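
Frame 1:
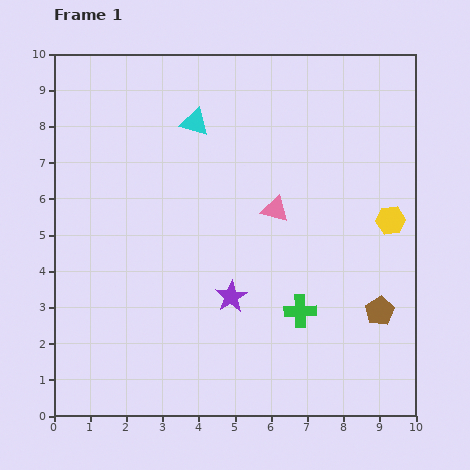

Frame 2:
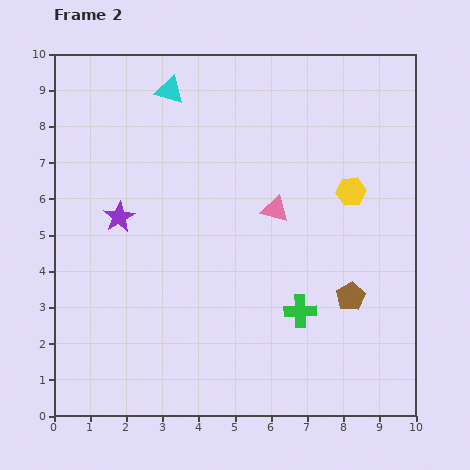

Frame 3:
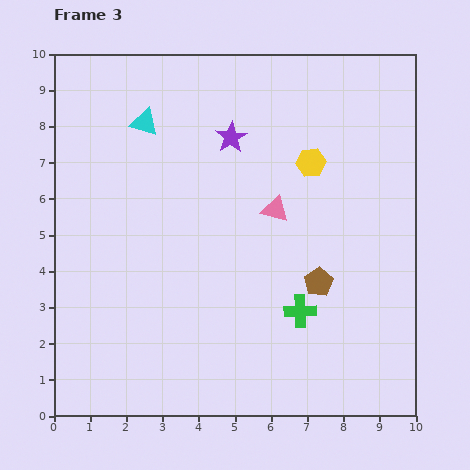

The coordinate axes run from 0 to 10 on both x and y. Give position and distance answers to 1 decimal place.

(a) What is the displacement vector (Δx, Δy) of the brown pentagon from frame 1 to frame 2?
(-0.8, 0.4)

The brown pentagon was at (9.0, 2.9) in frame 1 and (8.2, 3.3) in frame 2.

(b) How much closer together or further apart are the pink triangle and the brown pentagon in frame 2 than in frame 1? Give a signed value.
-0.8

Distance in frame 1: 4.0. Distance in frame 2: 3.2.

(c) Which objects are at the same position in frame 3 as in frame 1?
the pink triangle, the green cross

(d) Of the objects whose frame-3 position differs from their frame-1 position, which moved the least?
the cyan triangle

(moved 1.4)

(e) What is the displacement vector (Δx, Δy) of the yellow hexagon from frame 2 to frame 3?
(-1.1, 0.8)

The yellow hexagon was at (8.2, 6.2) in frame 2 and (7.1, 7.0) in frame 3.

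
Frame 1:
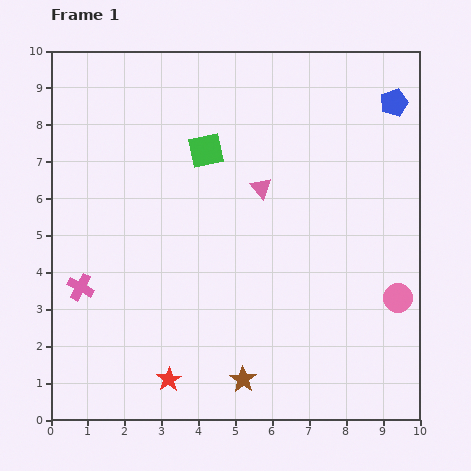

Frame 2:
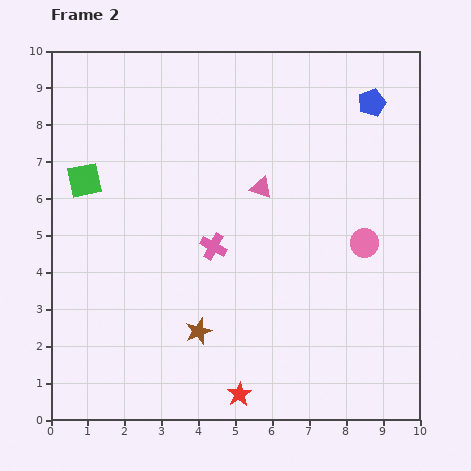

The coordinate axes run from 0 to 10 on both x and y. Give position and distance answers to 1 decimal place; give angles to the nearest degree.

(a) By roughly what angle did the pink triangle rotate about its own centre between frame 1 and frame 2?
31° counter-clockwise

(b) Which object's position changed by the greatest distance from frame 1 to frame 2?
the pink cross

(moved 3.8; next 3.4)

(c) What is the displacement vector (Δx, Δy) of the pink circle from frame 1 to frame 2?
(-0.9, 1.5)

The pink circle was at (9.4, 3.3) in frame 1 and (8.5, 4.8) in frame 2.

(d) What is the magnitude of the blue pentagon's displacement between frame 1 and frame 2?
0.6

The blue pentagon moved from (9.3, 8.6) to (8.7, 8.6), a distance of √(0.6² + 0.0²) ≈ 0.6.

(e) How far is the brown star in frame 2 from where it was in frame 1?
1.8

The brown star moved from (5.2, 1.1) to (4.0, 2.4), a distance of √(1.2² + 1.3²) ≈ 1.8.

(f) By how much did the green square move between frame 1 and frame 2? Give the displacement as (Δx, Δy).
(-3.3, -0.8)

The green square was at (4.2, 7.3) in frame 1 and (0.9, 6.5) in frame 2.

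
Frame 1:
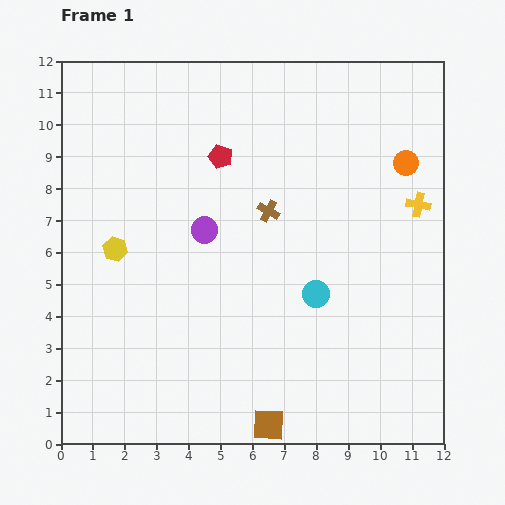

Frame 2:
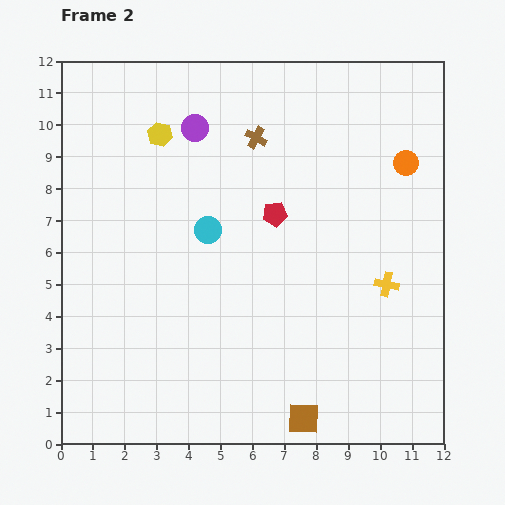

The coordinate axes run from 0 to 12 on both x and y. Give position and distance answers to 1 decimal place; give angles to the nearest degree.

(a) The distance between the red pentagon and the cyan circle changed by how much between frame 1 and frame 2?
-3.0

Distance in frame 1: 5.2. Distance in frame 2: 2.2.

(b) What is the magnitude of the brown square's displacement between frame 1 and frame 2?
1.1

The brown square moved from (6.5, 0.6) to (7.6, 0.8), a distance of √(1.1² + 0.2²) ≈ 1.1.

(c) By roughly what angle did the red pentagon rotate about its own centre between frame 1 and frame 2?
27° counter-clockwise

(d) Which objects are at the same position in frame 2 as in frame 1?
the orange circle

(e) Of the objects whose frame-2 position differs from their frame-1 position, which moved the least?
the brown square

(moved 1.1)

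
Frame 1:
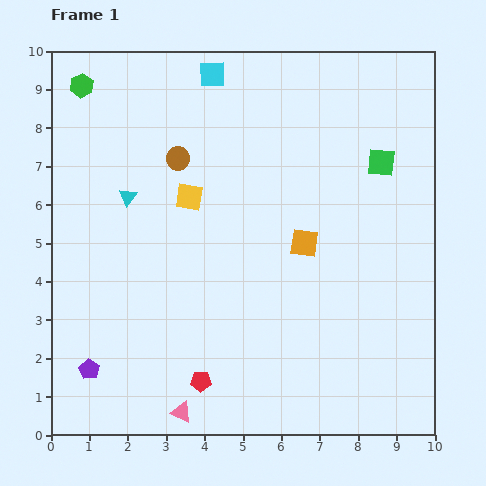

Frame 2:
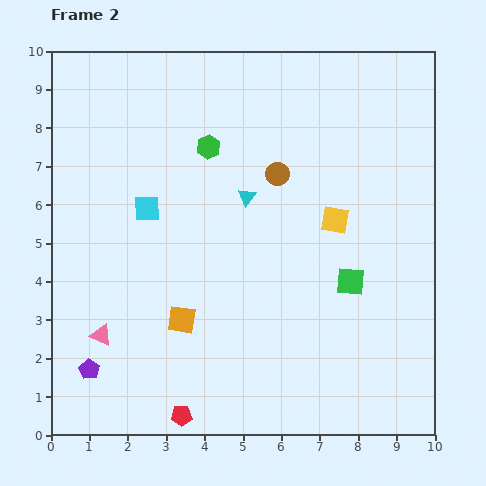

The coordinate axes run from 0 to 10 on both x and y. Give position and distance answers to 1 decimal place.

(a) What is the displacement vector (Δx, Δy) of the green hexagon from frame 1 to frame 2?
(3.3, -1.6)

The green hexagon was at (0.8, 9.1) in frame 1 and (4.1, 7.5) in frame 2.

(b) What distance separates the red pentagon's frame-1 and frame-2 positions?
1.0

The red pentagon moved from (3.9, 1.4) to (3.4, 0.5), a distance of √(0.5² + 0.9²) ≈ 1.0.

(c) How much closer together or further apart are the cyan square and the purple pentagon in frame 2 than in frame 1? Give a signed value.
-3.8

Distance in frame 1: 8.3. Distance in frame 2: 4.5.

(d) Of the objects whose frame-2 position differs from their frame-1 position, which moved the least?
the red pentagon

(moved 1.0)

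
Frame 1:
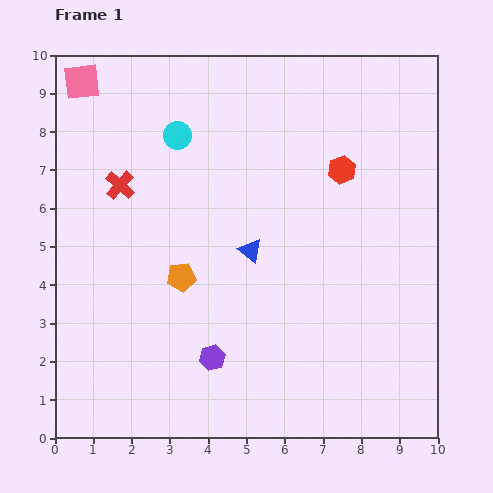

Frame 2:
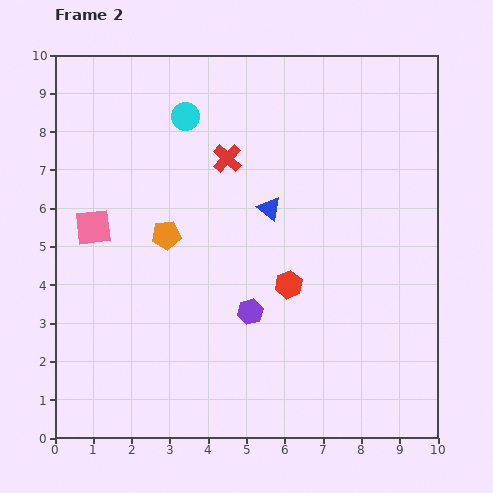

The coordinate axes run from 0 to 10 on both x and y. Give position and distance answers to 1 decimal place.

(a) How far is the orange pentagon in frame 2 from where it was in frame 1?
1.2

The orange pentagon moved from (3.3, 4.2) to (2.9, 5.3), a distance of √(0.4² + 1.1²) ≈ 1.2.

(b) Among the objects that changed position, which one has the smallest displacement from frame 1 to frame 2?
the cyan circle

(moved 0.5)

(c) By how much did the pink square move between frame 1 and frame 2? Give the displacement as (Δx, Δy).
(0.3, -3.8)

The pink square was at (0.7, 9.3) in frame 1 and (1.0, 5.5) in frame 2.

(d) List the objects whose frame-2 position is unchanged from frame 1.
none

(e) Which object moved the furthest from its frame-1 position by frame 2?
the pink square

(moved 3.8; next 3.3)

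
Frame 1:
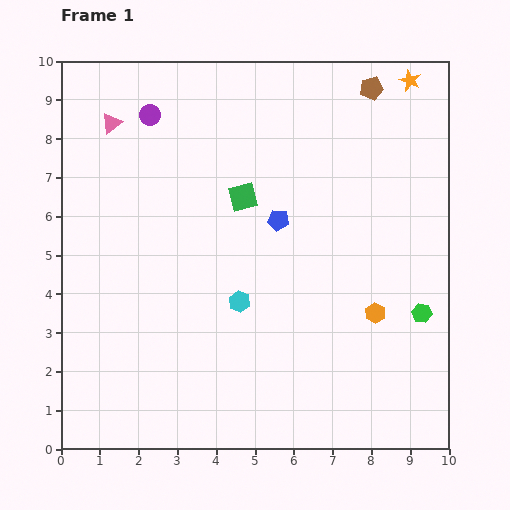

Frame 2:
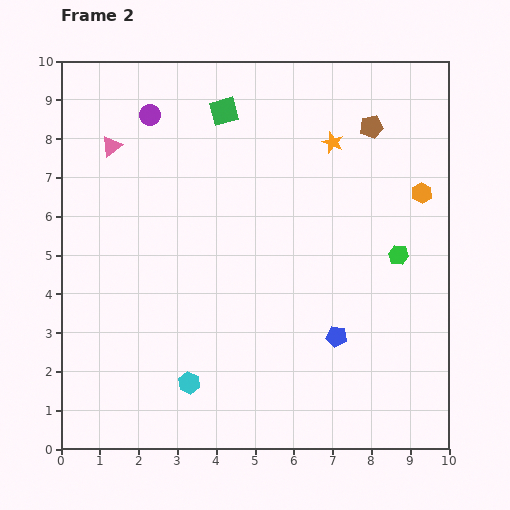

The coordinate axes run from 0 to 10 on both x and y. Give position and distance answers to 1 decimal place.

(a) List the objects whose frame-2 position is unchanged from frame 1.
the purple circle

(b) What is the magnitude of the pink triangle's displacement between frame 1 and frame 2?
0.6

The pink triangle moved from (1.3, 8.4) to (1.3, 7.8), a distance of √(0.0² + 0.6²) ≈ 0.6.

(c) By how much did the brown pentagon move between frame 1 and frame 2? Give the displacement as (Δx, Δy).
(0.0, -1.0)

The brown pentagon was at (8.0, 9.3) in frame 1 and (8.0, 8.3) in frame 2.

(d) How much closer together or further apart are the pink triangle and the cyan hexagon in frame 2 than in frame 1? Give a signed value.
+0.7

Distance in frame 1: 5.7. Distance in frame 2: 6.4.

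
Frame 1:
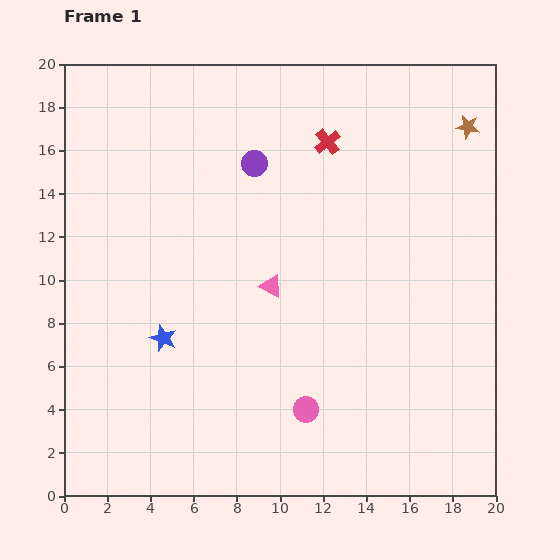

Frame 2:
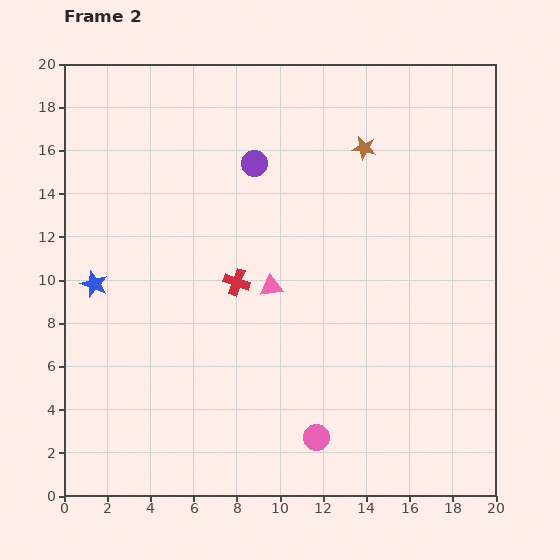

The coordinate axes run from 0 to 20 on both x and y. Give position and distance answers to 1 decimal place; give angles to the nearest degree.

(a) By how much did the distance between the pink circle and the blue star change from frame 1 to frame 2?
+5.1

Distance in frame 1: 7.4. Distance in frame 2: 12.5.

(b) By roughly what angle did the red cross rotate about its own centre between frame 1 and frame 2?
31° counter-clockwise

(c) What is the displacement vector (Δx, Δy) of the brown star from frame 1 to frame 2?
(-4.8, -1.0)

The brown star was at (18.7, 17.1) in frame 1 and (13.9, 16.1) in frame 2.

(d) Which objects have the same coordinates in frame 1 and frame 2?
the purple circle, the pink triangle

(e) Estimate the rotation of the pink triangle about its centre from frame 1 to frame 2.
35° counter-clockwise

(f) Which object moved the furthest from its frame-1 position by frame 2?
the red cross

(moved 7.7; next 4.9)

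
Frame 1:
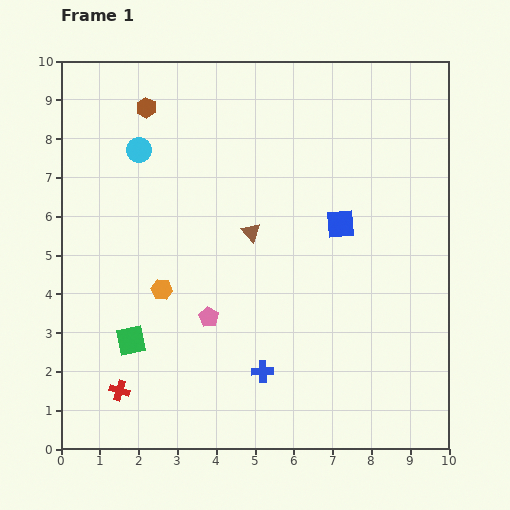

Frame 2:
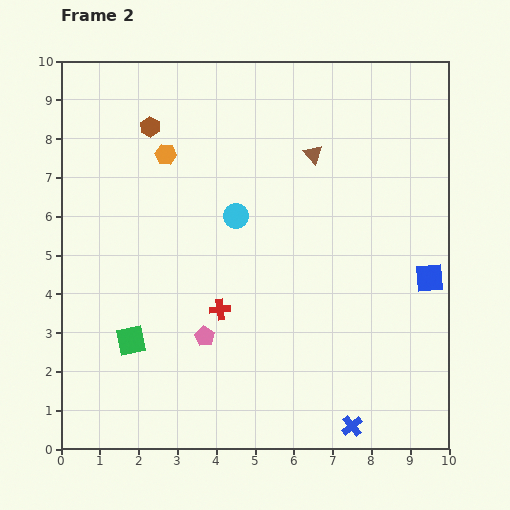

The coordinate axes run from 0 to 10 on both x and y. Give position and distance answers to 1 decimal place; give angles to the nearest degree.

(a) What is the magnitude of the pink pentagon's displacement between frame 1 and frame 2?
0.5

The pink pentagon moved from (3.8, 3.4) to (3.7, 2.9), a distance of √(0.1² + 0.5²) ≈ 0.5.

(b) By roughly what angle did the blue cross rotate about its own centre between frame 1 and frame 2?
38° counter-clockwise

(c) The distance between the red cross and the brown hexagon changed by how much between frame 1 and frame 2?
-2.3

Distance in frame 1: 7.3. Distance in frame 2: 5.0.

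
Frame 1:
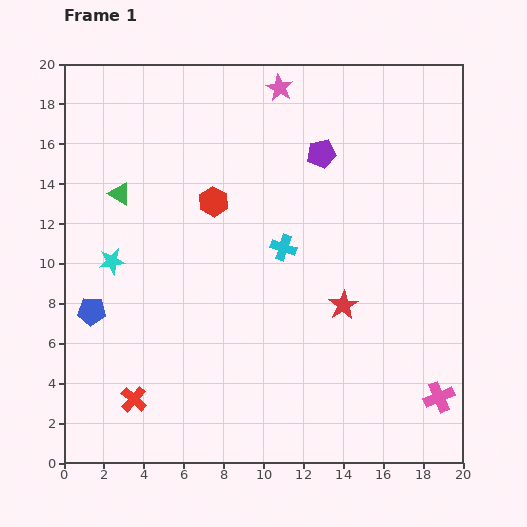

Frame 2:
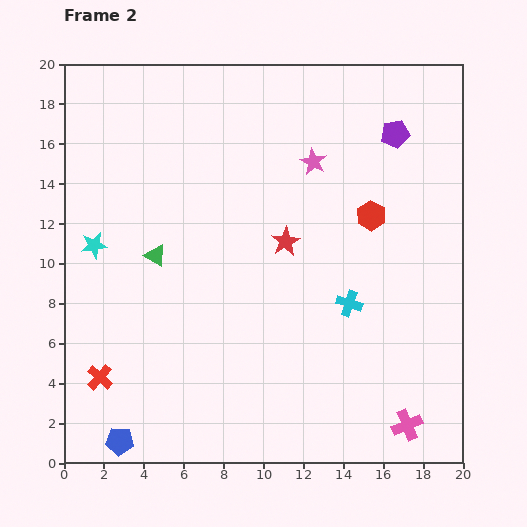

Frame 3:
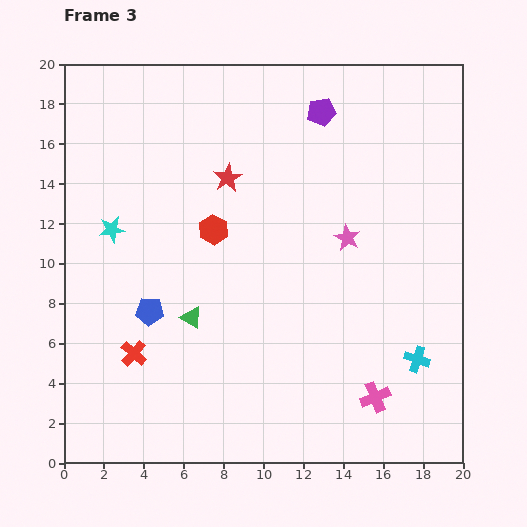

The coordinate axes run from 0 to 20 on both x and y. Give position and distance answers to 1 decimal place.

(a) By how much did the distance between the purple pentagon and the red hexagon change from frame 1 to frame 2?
-1.6

Distance in frame 1: 5.9. Distance in frame 2: 4.3.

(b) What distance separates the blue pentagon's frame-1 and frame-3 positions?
2.9

The blue pentagon moved from (1.4, 7.6) to (4.3, 7.6), a distance of √(2.9² + 0.0²) ≈ 2.9.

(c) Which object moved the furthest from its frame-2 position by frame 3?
the red hexagon

(moved 7.9; next 6.7)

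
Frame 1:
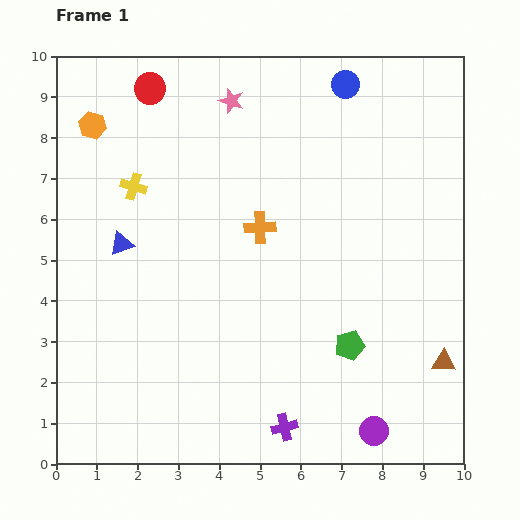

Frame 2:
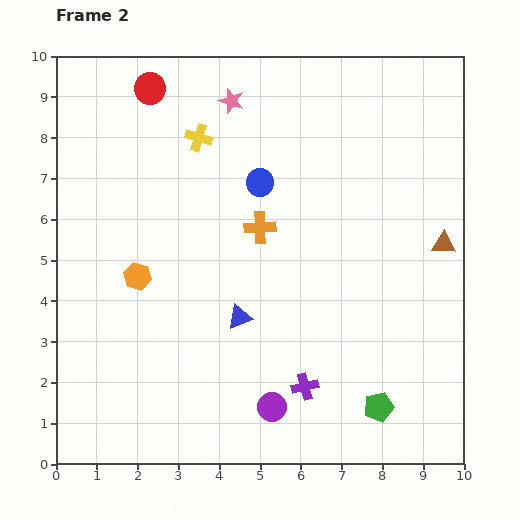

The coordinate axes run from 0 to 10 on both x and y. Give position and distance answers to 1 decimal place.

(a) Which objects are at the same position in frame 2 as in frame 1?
the pink star, the orange cross, the red circle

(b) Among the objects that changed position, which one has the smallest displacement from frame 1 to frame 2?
the purple cross

(moved 1.1)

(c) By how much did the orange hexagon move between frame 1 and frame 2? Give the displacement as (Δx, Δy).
(1.1, -3.7)

The orange hexagon was at (0.9, 8.3) in frame 1 and (2.0, 4.6) in frame 2.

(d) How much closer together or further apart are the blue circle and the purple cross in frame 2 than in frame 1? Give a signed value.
-3.4

Distance in frame 1: 8.5. Distance in frame 2: 5.1.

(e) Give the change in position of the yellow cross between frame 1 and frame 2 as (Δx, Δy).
(1.6, 1.2)

The yellow cross was at (1.9, 6.8) in frame 1 and (3.5, 8.0) in frame 2.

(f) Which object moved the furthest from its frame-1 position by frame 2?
the orange hexagon

(moved 3.9; next 3.4)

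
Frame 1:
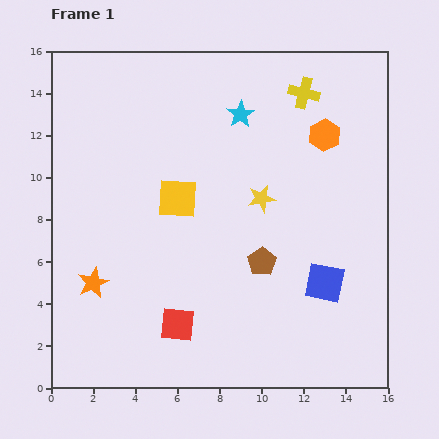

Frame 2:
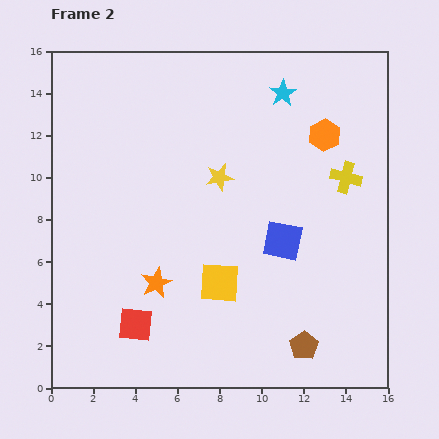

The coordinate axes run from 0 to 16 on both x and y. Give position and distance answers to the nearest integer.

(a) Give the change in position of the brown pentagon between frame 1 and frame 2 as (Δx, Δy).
(2, -4)

The brown pentagon was at (10, 6) in frame 1 and (12, 2) in frame 2.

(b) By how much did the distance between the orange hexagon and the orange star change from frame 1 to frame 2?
-2

Distance in frame 1: 13. Distance in frame 2: 11.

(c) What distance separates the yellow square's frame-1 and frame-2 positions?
4

The yellow square moved from (6, 9) to (8, 5), a distance of √(2² + 4²) ≈ 4.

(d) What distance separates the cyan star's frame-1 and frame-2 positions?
2

The cyan star moved from (9, 13) to (11, 14), a distance of √(2² + 1²) ≈ 2.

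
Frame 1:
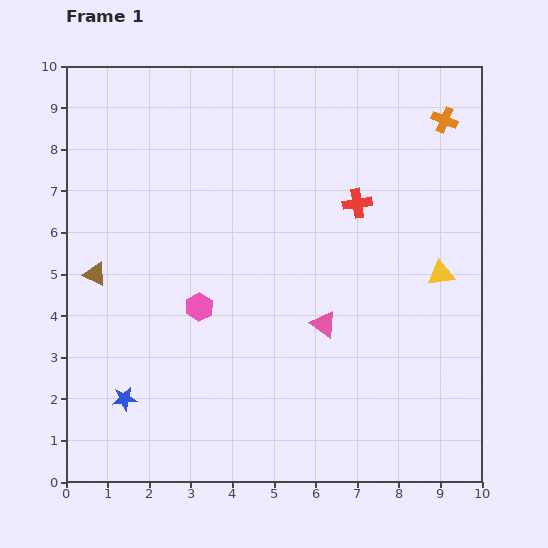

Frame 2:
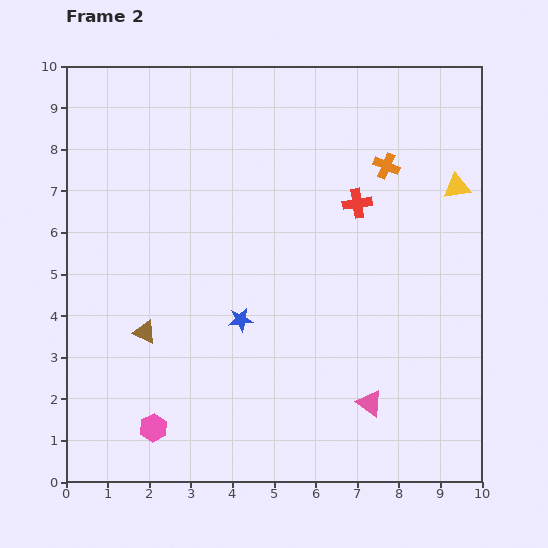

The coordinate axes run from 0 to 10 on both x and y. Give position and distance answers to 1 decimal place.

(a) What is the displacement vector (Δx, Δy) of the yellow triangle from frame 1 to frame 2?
(0.4, 2.1)

The yellow triangle was at (9.0, 5.0) in frame 1 and (9.4, 7.1) in frame 2.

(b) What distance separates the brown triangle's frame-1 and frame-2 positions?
1.8

The brown triangle moved from (0.7, 5.0) to (1.9, 3.6), a distance of √(1.2² + 1.4²) ≈ 1.8.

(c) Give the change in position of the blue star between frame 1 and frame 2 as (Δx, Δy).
(2.8, 1.9)

The blue star was at (1.4, 2.0) in frame 1 and (4.2, 3.9) in frame 2.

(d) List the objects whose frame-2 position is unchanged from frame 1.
the red cross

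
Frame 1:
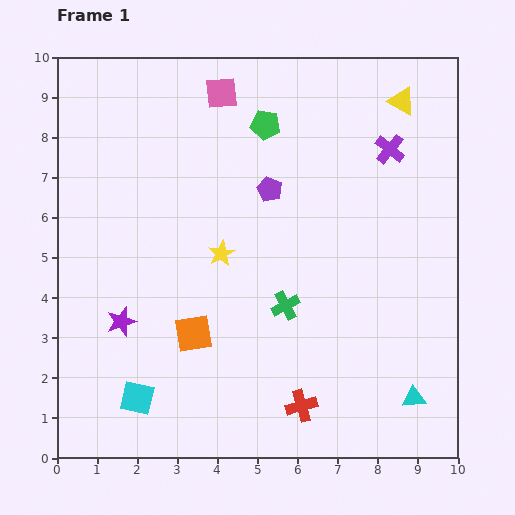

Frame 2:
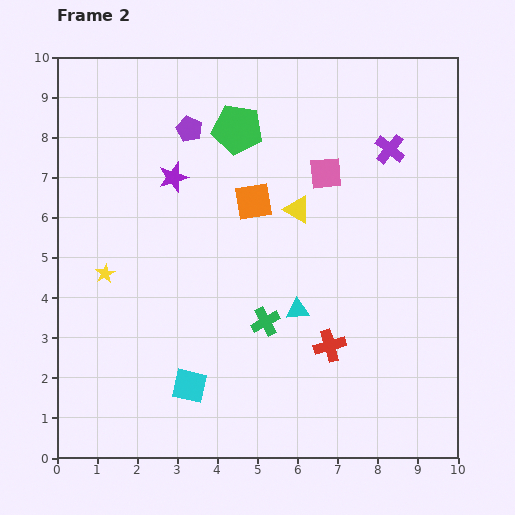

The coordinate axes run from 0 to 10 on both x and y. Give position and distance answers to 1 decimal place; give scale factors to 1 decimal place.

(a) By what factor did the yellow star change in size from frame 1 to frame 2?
0.7×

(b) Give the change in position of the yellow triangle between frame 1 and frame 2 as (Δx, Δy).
(-2.6, -2.7)

The yellow triangle was at (8.6, 8.9) in frame 1 and (6.0, 6.2) in frame 2.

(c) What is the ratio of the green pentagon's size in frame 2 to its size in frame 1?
1.7×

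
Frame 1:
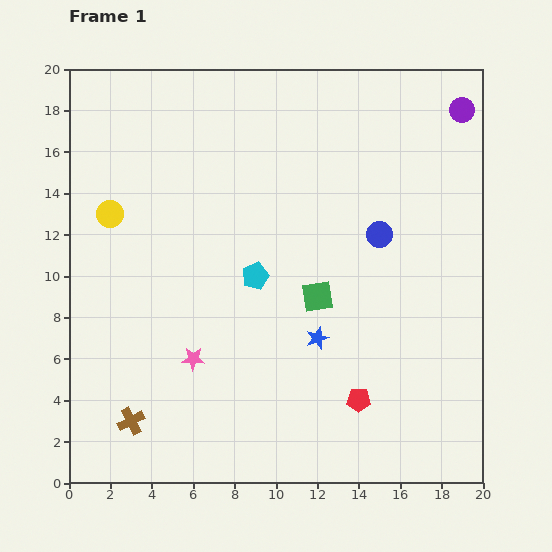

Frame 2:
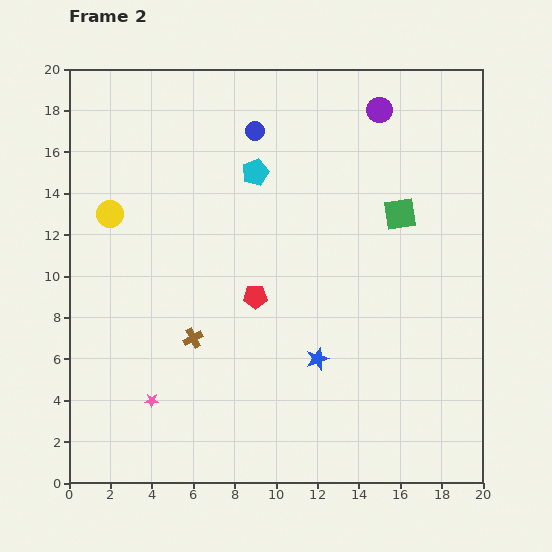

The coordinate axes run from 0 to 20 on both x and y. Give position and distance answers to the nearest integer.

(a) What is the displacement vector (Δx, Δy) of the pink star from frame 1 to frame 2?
(-2, -2)

The pink star was at (6, 6) in frame 1 and (4, 4) in frame 2.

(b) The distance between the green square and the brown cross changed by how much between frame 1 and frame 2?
+1

Distance in frame 1: 11. Distance in frame 2: 12.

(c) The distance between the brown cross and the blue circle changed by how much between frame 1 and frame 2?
-5

Distance in frame 1: 15. Distance in frame 2: 10.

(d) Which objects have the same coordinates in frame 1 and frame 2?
the yellow circle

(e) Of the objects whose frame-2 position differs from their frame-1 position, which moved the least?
the blue star

(moved 1)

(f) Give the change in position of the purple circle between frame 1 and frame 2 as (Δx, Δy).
(-4, 0)

The purple circle was at (19, 18) in frame 1 and (15, 18) in frame 2.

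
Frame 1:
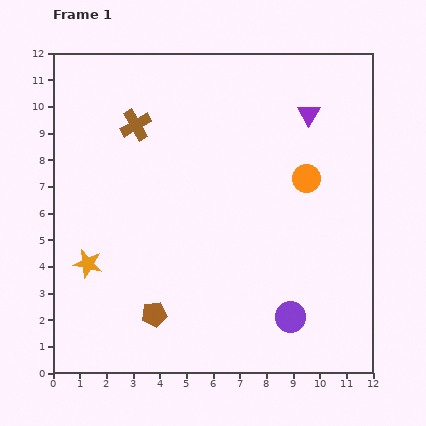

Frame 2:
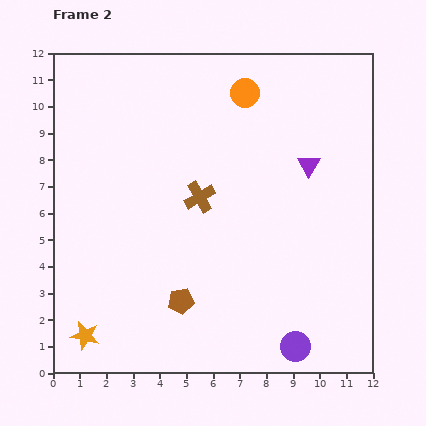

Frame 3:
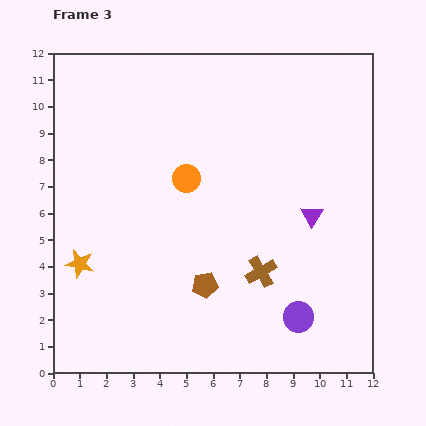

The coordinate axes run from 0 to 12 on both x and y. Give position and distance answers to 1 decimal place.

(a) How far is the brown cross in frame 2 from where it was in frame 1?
3.6

The brown cross moved from (3.1, 9.3) to (5.5, 6.6), a distance of √(2.4² + 2.7²) ≈ 3.6.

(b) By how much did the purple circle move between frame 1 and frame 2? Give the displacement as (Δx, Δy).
(0.2, -1.1)

The purple circle was at (8.9, 2.1) in frame 1 and (9.1, 1.0) in frame 2.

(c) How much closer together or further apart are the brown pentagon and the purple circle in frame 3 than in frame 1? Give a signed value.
-1.4

Distance in frame 1: 5.1. Distance in frame 3: 3.7.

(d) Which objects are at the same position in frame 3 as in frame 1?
none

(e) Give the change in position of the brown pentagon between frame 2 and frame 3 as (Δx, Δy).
(0.9, 0.6)

The brown pentagon was at (4.8, 2.7) in frame 2 and (5.7, 3.3) in frame 3.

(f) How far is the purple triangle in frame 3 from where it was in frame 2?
1.9

The purple triangle moved from (9.6, 7.8) to (9.7, 5.9), a distance of √(0.1² + 1.9²) ≈ 1.9.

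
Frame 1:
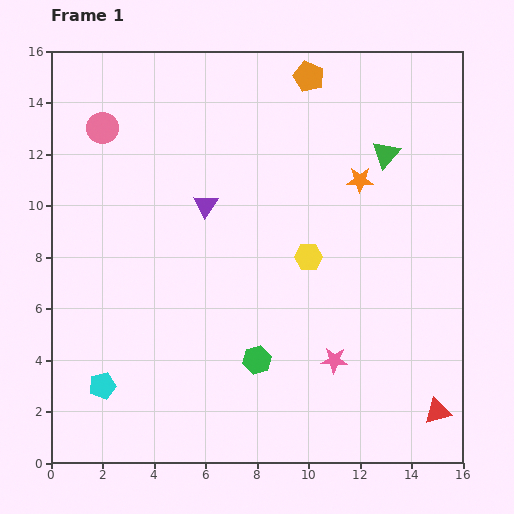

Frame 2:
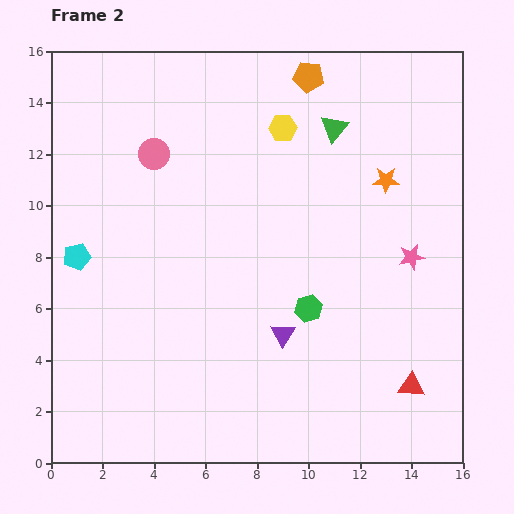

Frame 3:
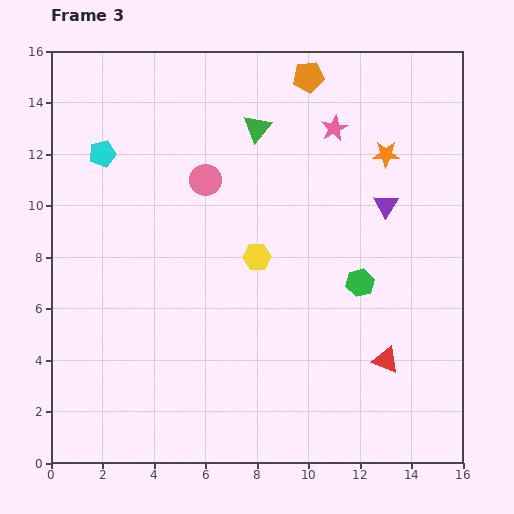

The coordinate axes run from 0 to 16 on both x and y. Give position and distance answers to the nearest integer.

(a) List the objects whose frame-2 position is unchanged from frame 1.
the orange pentagon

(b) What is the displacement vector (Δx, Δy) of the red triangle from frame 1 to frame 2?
(-1, 1)

The red triangle was at (15, 2) in frame 1 and (14, 3) in frame 2.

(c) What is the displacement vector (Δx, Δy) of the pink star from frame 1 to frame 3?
(0, 9)

The pink star was at (11, 4) in frame 1 and (11, 13) in frame 3.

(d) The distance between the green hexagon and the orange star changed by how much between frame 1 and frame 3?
-3

Distance in frame 1: 8. Distance in frame 3: 5.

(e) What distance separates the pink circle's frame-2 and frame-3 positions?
2

The pink circle moved from (4, 12) to (6, 11), a distance of √(2² + 1²) ≈ 2.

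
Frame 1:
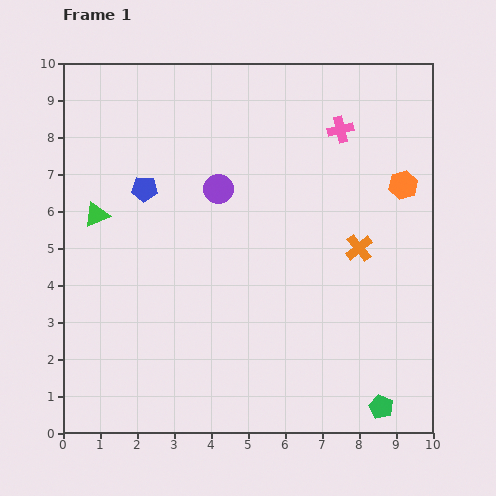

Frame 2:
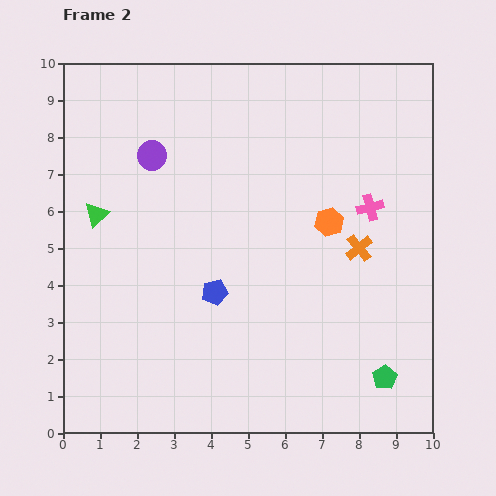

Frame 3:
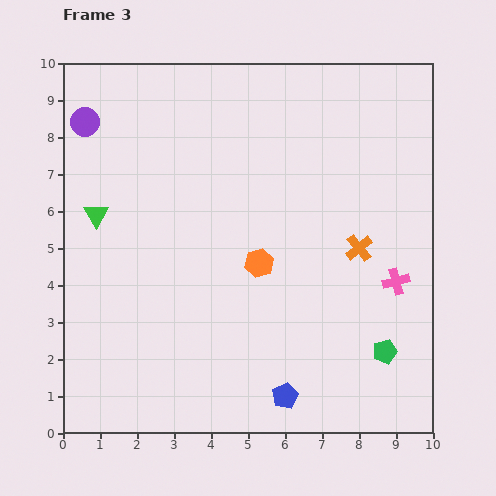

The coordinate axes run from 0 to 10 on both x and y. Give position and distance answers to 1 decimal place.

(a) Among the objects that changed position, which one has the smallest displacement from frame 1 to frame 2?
the green pentagon

(moved 0.8)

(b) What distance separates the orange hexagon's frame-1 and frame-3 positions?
4.4

The orange hexagon moved from (9.2, 6.7) to (5.3, 4.6), a distance of √(3.9² + 2.1²) ≈ 4.4.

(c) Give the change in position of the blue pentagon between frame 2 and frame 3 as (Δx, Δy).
(1.9, -2.8)

The blue pentagon was at (4.1, 3.8) in frame 2 and (6.0, 1.0) in frame 3.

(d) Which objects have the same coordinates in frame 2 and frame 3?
the orange cross, the green triangle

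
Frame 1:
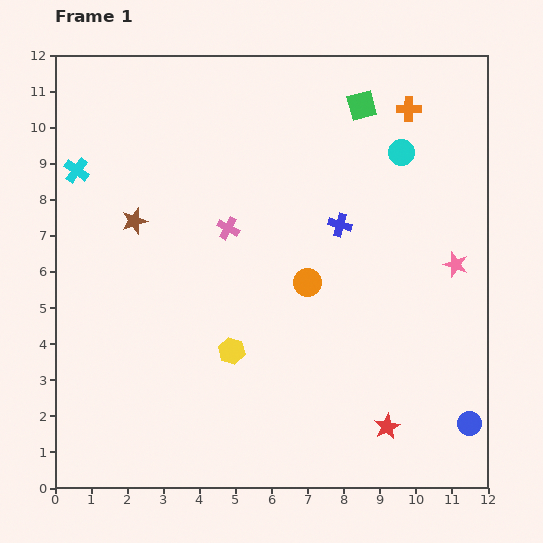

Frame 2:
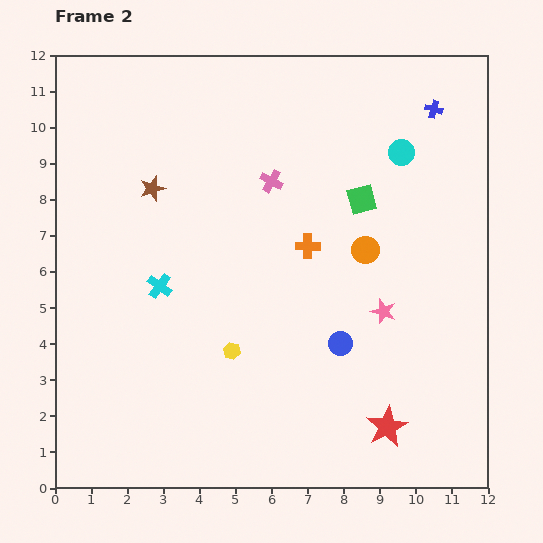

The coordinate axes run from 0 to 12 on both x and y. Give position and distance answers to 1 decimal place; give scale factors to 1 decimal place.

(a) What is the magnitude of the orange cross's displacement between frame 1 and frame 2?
4.7

The orange cross moved from (9.8, 10.5) to (7.0, 6.7), a distance of √(2.8² + 3.8²) ≈ 4.7.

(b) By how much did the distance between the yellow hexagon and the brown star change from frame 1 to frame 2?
+0.5

Distance in frame 1: 4.5. Distance in frame 2: 5.0.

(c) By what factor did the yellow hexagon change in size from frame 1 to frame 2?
0.6×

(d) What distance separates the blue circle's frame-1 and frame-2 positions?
4.2

The blue circle moved from (11.5, 1.8) to (7.9, 4.0), a distance of √(3.6² + 2.2²) ≈ 4.2.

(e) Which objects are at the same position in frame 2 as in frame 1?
the cyan circle, the red star, the yellow hexagon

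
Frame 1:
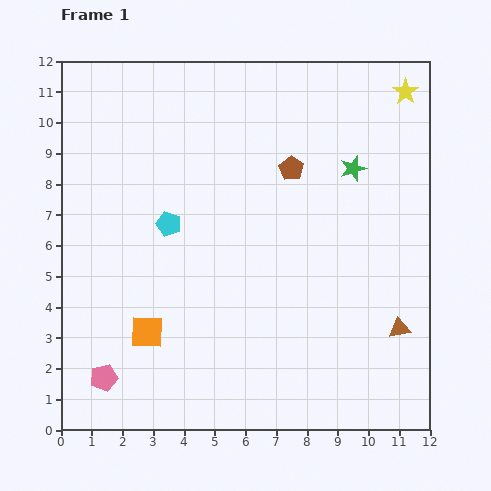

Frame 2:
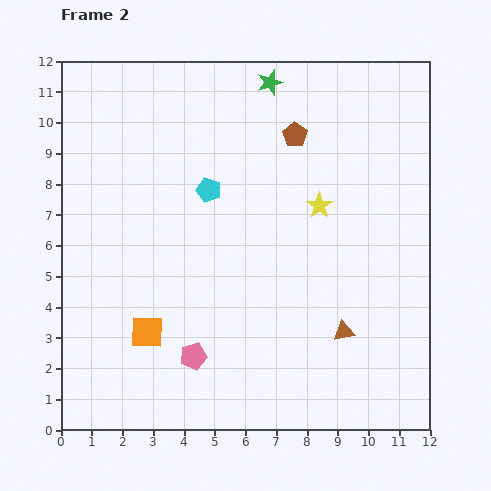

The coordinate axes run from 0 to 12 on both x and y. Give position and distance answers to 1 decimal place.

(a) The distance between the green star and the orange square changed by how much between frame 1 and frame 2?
+0.5

Distance in frame 1: 8.5. Distance in frame 2: 9.0.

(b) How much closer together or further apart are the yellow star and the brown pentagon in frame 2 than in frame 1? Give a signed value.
-2.1

Distance in frame 1: 4.5. Distance in frame 2: 2.4.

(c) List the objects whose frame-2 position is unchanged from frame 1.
the orange square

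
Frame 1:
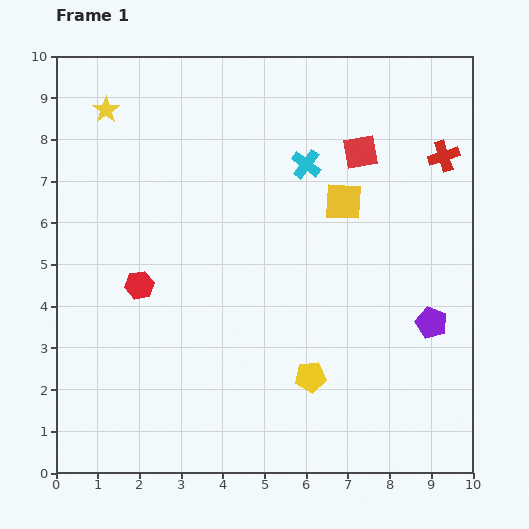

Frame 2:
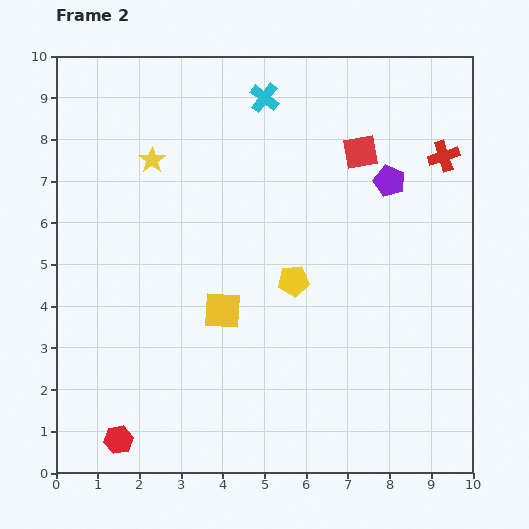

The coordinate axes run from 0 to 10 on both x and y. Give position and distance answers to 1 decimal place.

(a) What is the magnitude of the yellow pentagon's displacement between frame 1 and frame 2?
2.3

The yellow pentagon moved from (6.1, 2.3) to (5.7, 4.6), a distance of √(0.4² + 2.3²) ≈ 2.3.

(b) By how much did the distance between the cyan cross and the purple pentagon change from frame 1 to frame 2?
-1.2

Distance in frame 1: 4.8. Distance in frame 2: 3.6.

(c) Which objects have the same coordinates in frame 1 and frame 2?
the red square, the red cross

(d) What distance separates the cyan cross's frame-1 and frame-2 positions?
1.9

The cyan cross moved from (6.0, 7.4) to (5.0, 9.0), a distance of √(1.0² + 1.6²) ≈ 1.9.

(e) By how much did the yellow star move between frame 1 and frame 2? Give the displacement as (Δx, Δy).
(1.1, -1.2)

The yellow star was at (1.2, 8.7) in frame 1 and (2.3, 7.5) in frame 2.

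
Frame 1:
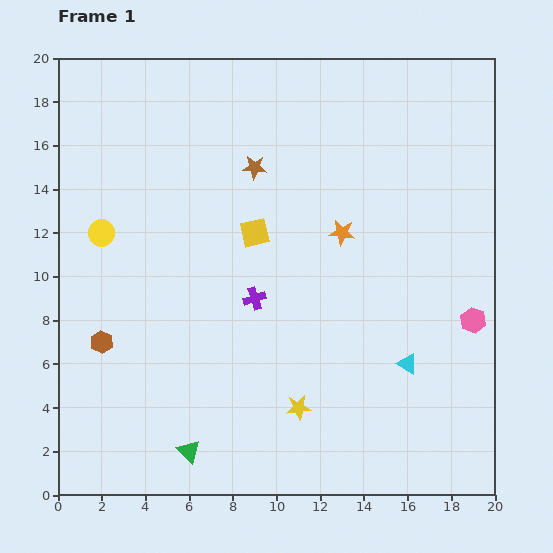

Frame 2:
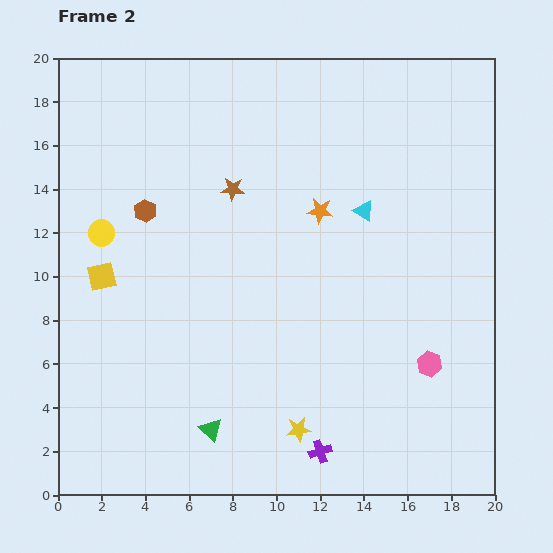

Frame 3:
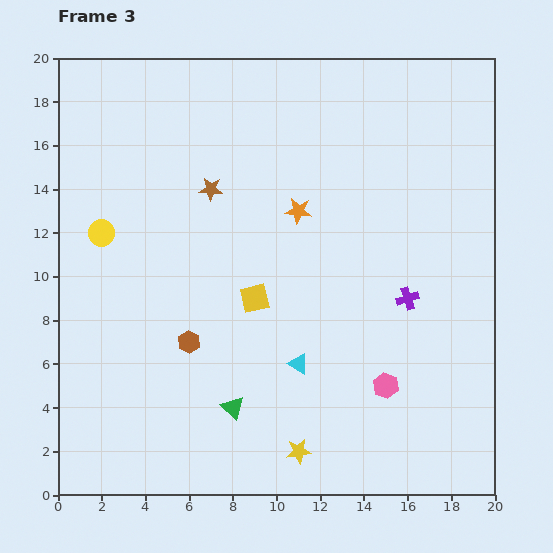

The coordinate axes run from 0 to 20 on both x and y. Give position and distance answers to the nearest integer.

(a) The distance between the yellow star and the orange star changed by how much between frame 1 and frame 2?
+2

Distance in frame 1: 8. Distance in frame 2: 10.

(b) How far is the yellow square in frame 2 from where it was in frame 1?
7

The yellow square moved from (9, 12) to (2, 10), a distance of √(7² + 2²) ≈ 7.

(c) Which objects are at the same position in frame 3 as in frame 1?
the yellow circle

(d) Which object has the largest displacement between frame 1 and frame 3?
the purple cross

(moved 7; next 5)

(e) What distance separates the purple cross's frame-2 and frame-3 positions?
8

The purple cross moved from (12, 2) to (16, 9), a distance of √(4² + 7²) ≈ 8.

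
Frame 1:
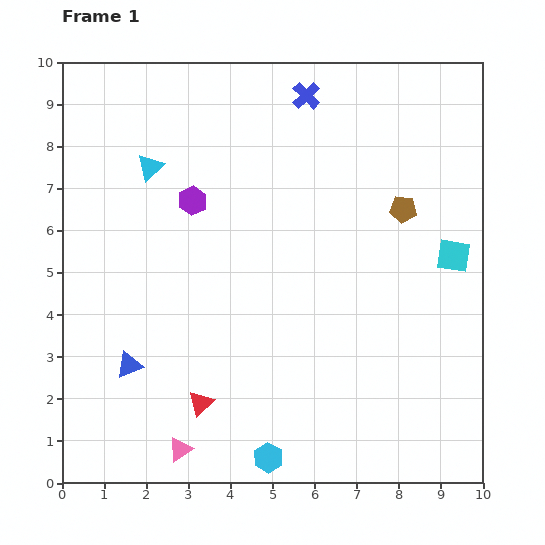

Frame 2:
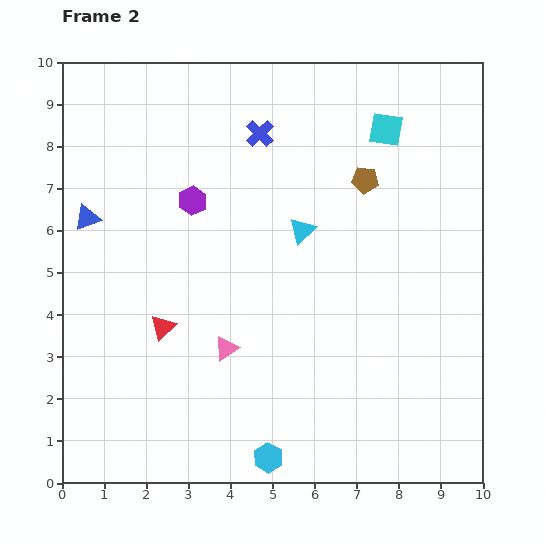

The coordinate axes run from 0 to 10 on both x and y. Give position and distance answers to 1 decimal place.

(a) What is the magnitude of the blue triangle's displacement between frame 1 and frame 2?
3.6

The blue triangle moved from (1.6, 2.8) to (0.6, 6.3), a distance of √(1.0² + 3.5²) ≈ 3.6.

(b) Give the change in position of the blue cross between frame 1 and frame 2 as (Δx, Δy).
(-1.1, -0.9)

The blue cross was at (5.8, 9.2) in frame 1 and (4.7, 8.3) in frame 2.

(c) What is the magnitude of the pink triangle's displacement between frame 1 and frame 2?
2.6

The pink triangle moved from (2.8, 0.8) to (3.9, 3.2), a distance of √(1.1² + 2.4²) ≈ 2.6.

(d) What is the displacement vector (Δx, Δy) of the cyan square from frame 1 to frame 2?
(-1.6, 3.0)

The cyan square was at (9.3, 5.4) in frame 1 and (7.7, 8.4) in frame 2.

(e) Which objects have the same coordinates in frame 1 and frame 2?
the purple hexagon, the cyan hexagon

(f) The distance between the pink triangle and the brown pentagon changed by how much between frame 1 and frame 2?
-2.6

Distance in frame 1: 7.8. Distance in frame 2: 5.2.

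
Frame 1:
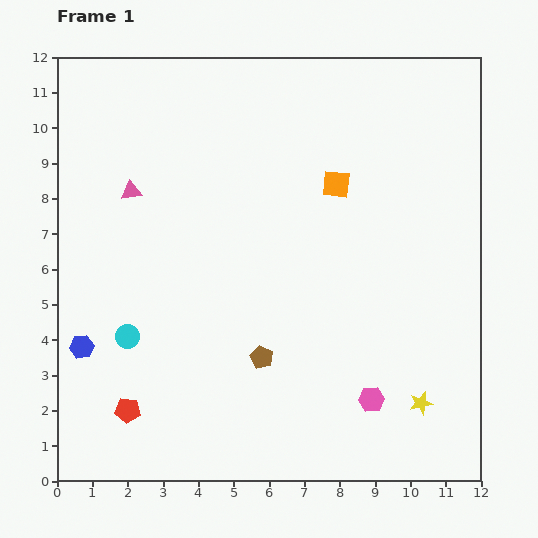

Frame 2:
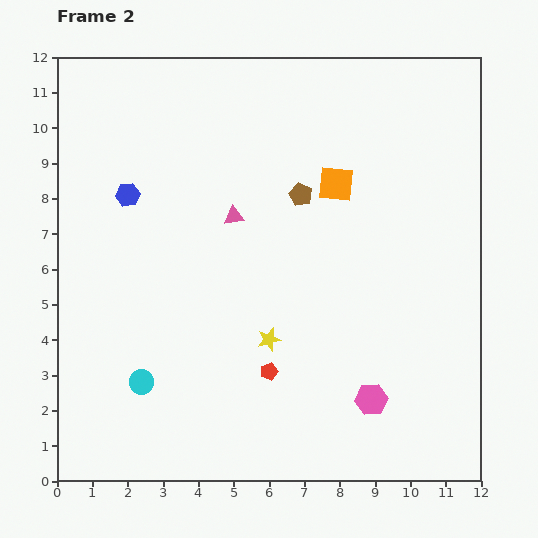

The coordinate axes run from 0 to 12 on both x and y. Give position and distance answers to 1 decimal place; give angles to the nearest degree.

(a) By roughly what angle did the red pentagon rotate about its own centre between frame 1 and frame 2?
25° counter-clockwise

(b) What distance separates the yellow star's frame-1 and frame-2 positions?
4.7

The yellow star moved from (10.3, 2.2) to (6.0, 4.0), a distance of √(4.3² + 1.8²) ≈ 4.7.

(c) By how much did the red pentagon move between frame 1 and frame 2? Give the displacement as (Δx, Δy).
(4.0, 1.1)

The red pentagon was at (2.0, 2.0) in frame 1 and (6.0, 3.1) in frame 2.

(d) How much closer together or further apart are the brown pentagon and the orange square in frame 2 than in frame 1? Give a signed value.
-4.3

Distance in frame 1: 5.3. Distance in frame 2: 1.0.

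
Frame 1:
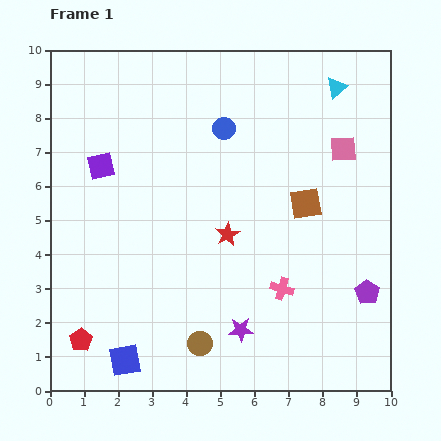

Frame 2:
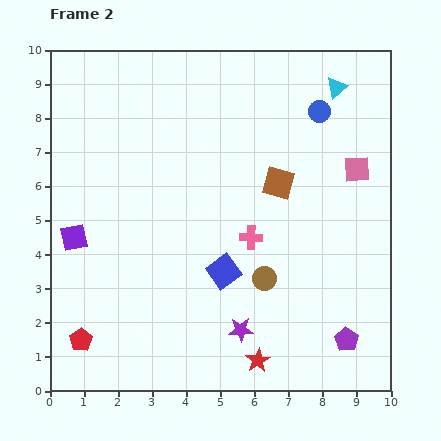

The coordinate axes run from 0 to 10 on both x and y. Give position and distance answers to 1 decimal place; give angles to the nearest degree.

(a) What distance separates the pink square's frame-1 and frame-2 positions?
0.7

The pink square moved from (8.6, 7.1) to (9.0, 6.5), a distance of √(0.4² + 0.6²) ≈ 0.7.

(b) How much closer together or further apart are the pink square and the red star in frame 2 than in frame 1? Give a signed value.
+2.1

Distance in frame 1: 4.2. Distance in frame 2: 6.3.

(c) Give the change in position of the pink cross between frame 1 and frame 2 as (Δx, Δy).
(-0.9, 1.5)

The pink cross was at (6.8, 3.0) in frame 1 and (5.9, 4.5) in frame 2.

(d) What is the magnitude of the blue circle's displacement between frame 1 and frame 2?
2.8

The blue circle moved from (5.1, 7.7) to (7.9, 8.2), a distance of √(2.8² + 0.5²) ≈ 2.8.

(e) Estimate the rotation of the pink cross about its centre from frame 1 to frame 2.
15° counter-clockwise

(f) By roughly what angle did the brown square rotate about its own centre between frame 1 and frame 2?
25° clockwise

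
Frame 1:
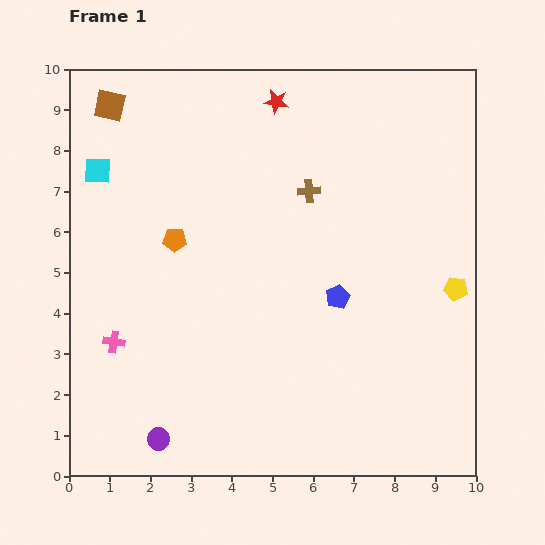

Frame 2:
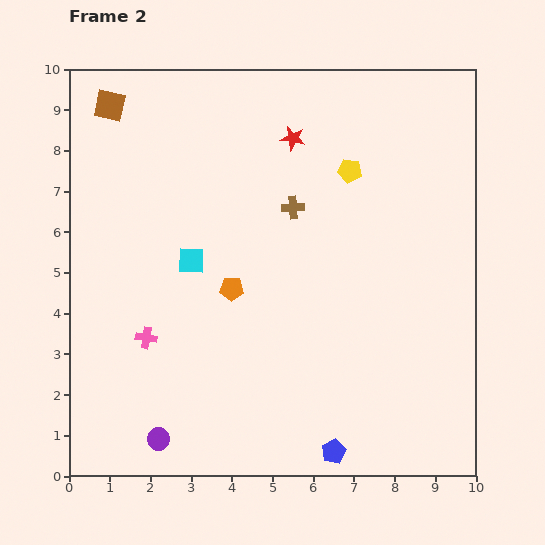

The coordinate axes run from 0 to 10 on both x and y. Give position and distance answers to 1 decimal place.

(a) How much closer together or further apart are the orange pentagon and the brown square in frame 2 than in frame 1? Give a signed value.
+1.7

Distance in frame 1: 3.7. Distance in frame 2: 5.4.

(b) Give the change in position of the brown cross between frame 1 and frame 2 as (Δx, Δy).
(-0.4, -0.4)

The brown cross was at (5.9, 7.0) in frame 1 and (5.5, 6.6) in frame 2.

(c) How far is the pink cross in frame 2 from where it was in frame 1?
0.8

The pink cross moved from (1.1, 3.3) to (1.9, 3.4), a distance of √(0.8² + 0.1²) ≈ 0.8.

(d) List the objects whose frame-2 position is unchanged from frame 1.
the brown square, the purple circle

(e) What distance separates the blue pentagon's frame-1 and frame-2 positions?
3.8

The blue pentagon moved from (6.6, 4.4) to (6.5, 0.6), a distance of √(0.1² + 3.8²) ≈ 3.8.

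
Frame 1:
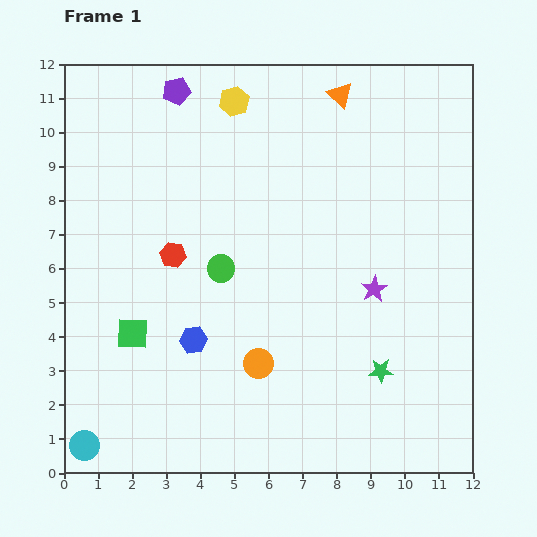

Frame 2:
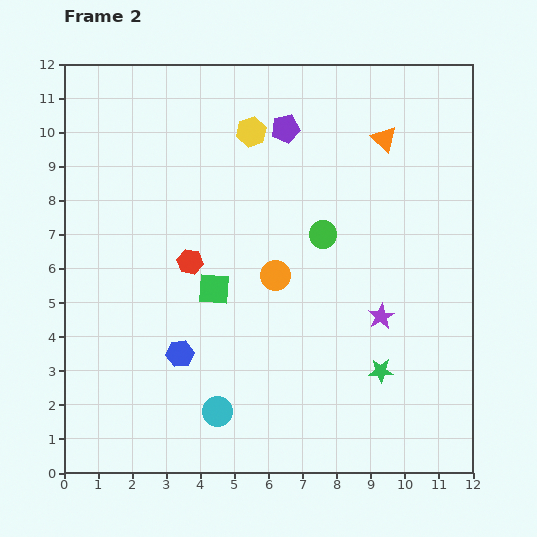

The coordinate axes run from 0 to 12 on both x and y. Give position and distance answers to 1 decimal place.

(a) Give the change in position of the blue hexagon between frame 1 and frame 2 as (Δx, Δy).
(-0.4, -0.4)

The blue hexagon was at (3.8, 3.9) in frame 1 and (3.4, 3.5) in frame 2.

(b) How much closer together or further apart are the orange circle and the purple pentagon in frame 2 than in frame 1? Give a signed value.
-4.1

Distance in frame 1: 8.4. Distance in frame 2: 4.3.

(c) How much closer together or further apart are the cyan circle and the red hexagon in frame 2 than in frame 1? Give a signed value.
-1.7

Distance in frame 1: 6.2. Distance in frame 2: 4.5.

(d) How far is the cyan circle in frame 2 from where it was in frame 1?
4.0

The cyan circle moved from (0.6, 0.8) to (4.5, 1.8), a distance of √(3.9² + 1.0²) ≈ 4.0.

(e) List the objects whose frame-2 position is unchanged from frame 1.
the green star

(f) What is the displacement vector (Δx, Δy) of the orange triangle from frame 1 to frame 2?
(1.3, -1.3)

The orange triangle was at (8.1, 11.1) in frame 1 and (9.4, 9.8) in frame 2.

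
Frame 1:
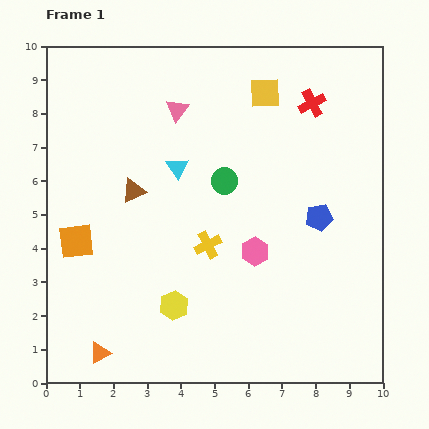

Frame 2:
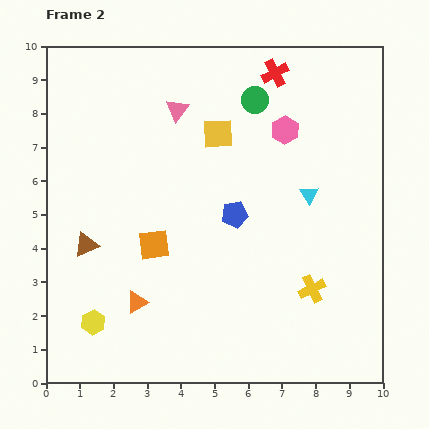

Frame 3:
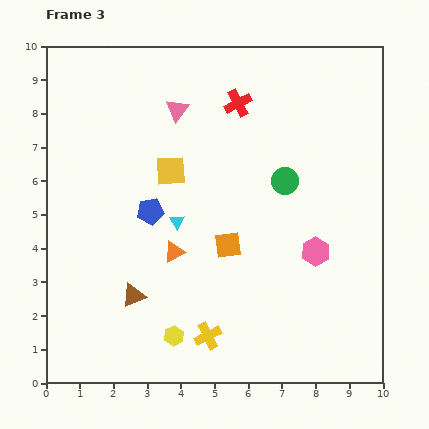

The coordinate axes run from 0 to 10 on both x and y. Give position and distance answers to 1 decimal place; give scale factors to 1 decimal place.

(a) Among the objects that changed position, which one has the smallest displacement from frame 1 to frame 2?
the red cross

(moved 1.4)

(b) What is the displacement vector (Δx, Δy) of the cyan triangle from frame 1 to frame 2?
(3.9, -0.8)

The cyan triangle was at (3.9, 6.4) in frame 1 and (7.8, 5.6) in frame 2.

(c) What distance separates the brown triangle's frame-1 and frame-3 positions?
3.1

The brown triangle moved from (2.6, 5.7) to (2.6, 2.6), a distance of √(0.0² + 3.1²) ≈ 3.1.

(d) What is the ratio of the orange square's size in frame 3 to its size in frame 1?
0.8×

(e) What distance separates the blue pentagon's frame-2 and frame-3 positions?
2.5

The blue pentagon moved from (5.6, 5.0) to (3.1, 5.1), a distance of √(2.5² + 0.1²) ≈ 2.5.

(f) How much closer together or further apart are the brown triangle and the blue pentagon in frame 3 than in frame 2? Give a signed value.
-2.0

Distance in frame 2: 4.5. Distance in frame 3: 2.5.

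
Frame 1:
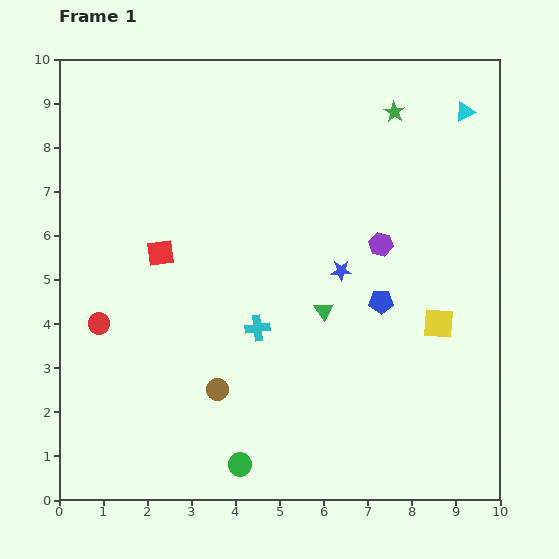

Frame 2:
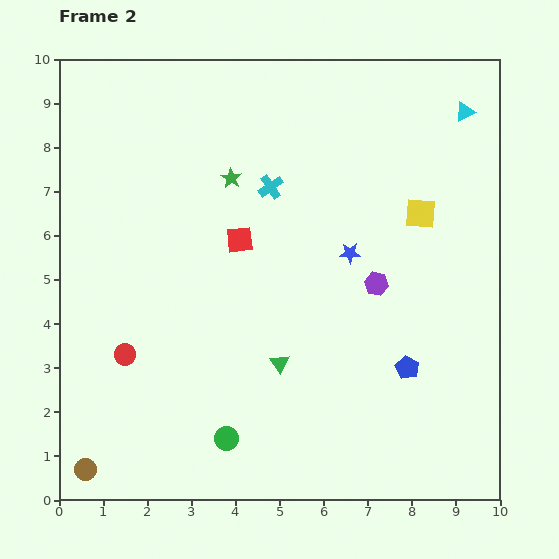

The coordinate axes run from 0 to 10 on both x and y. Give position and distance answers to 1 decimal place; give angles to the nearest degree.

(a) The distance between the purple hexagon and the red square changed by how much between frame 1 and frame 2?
-1.7

Distance in frame 1: 5.0. Distance in frame 2: 3.3.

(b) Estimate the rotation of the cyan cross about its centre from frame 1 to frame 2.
27° counter-clockwise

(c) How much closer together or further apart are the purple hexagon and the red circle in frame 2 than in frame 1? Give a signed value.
-0.7

Distance in frame 1: 6.6. Distance in frame 2: 5.9.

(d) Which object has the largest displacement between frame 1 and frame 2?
the green star

(moved 4.0; next 3.5)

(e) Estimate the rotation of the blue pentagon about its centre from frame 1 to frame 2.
30° clockwise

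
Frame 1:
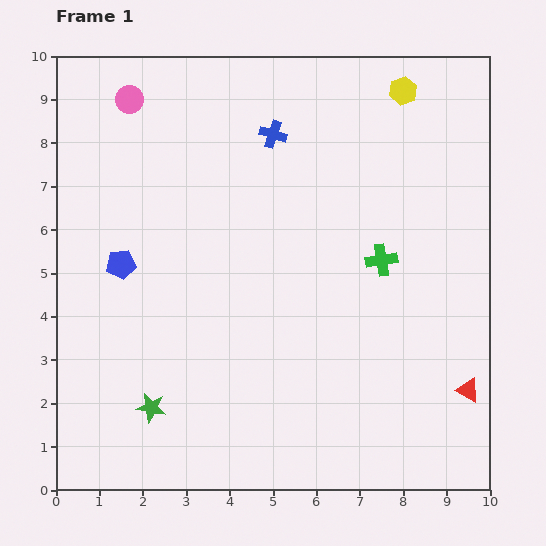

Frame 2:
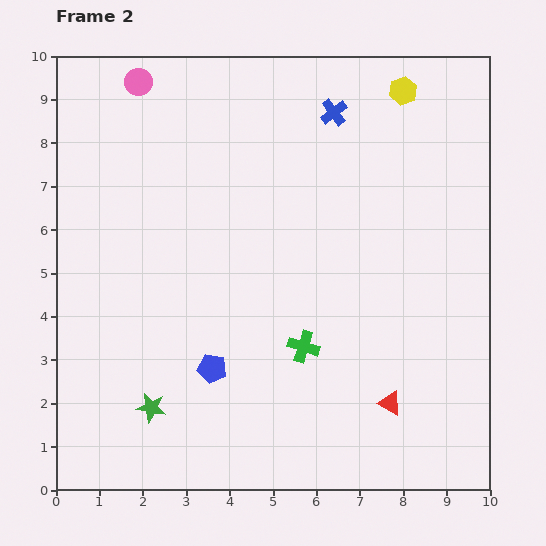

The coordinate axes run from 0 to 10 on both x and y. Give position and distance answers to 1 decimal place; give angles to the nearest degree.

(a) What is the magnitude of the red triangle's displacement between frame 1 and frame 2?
1.8

The red triangle moved from (9.5, 2.3) to (7.7, 2.0), a distance of √(1.8² + 0.3²) ≈ 1.8.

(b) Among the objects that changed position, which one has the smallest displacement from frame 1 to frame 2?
the pink circle

(moved 0.4)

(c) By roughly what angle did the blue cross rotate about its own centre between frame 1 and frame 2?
36° clockwise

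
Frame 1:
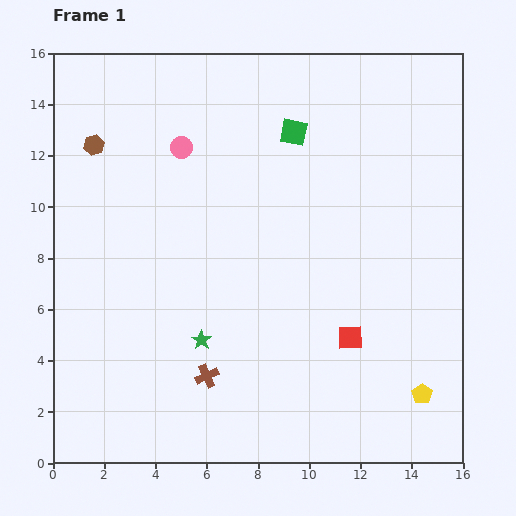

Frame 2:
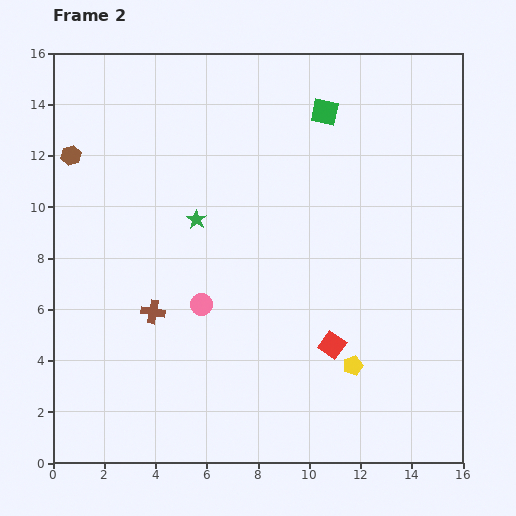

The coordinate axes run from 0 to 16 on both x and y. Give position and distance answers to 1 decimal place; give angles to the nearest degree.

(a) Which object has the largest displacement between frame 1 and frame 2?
the pink circle

(moved 6.2; next 4.7)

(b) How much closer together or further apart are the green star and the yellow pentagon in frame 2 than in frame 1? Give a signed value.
-0.6

Distance in frame 1: 8.9. Distance in frame 2: 8.3.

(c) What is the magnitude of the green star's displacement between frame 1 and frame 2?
4.7

The green star moved from (5.8, 4.8) to (5.6, 9.5), a distance of √(0.2² + 4.7²) ≈ 4.7.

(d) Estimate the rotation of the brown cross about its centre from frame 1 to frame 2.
34° clockwise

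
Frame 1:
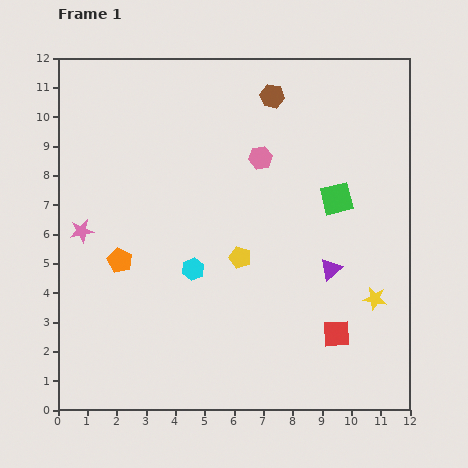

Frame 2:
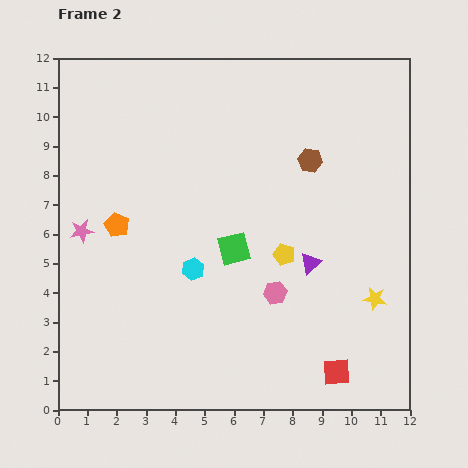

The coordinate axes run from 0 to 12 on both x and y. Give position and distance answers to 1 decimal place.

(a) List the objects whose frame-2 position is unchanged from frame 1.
the cyan hexagon, the pink star, the yellow star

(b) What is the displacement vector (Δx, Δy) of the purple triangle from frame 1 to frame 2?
(-0.7, 0.2)

The purple triangle was at (9.3, 4.8) in frame 1 and (8.6, 5.0) in frame 2.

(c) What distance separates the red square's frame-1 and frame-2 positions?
1.3

The red square moved from (9.5, 2.6) to (9.5, 1.3), a distance of √(0.0² + 1.3²) ≈ 1.3.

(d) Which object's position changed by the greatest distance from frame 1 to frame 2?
the pink hexagon

(moved 4.6; next 3.9)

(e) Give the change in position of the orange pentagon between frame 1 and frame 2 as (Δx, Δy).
(-0.1, 1.2)

The orange pentagon was at (2.1, 5.1) in frame 1 and (2.0, 6.3) in frame 2.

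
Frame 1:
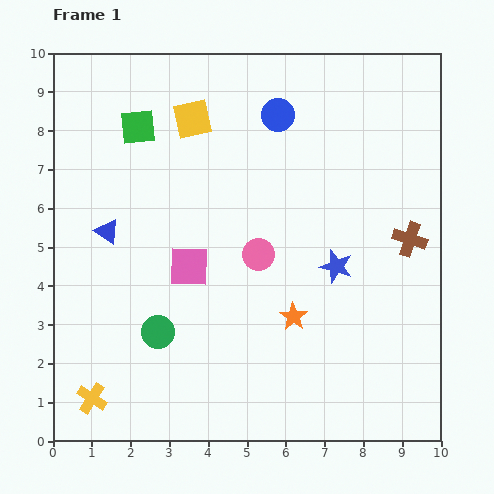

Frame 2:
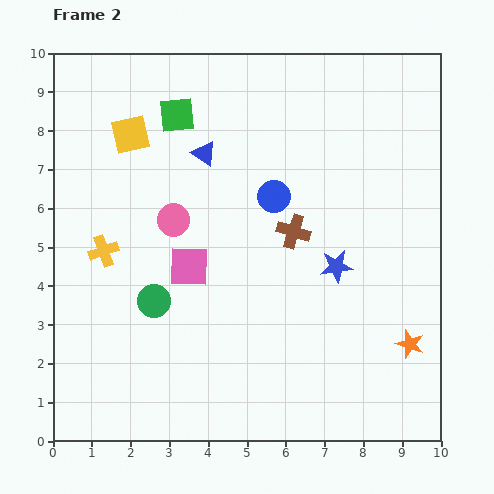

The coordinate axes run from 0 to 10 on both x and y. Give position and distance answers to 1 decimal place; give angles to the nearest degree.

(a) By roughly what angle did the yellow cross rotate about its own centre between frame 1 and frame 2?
38° clockwise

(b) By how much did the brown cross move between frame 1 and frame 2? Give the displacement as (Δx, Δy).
(-3.0, 0.2)

The brown cross was at (9.2, 5.2) in frame 1 and (6.2, 5.4) in frame 2.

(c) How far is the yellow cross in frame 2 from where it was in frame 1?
3.8

The yellow cross moved from (1.0, 1.1) to (1.3, 4.9), a distance of √(0.3² + 3.8²) ≈ 3.8.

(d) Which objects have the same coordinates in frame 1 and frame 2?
the blue star, the pink square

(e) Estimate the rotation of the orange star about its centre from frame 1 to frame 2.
15° counter-clockwise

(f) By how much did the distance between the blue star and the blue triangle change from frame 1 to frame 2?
-1.5

Distance in frame 1: 6.0. Distance in frame 2: 4.5.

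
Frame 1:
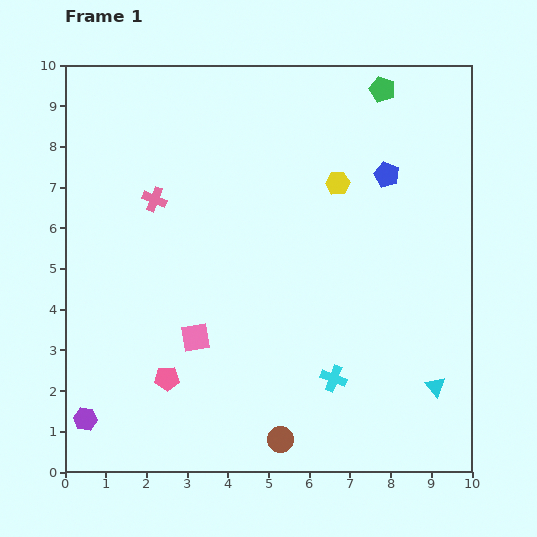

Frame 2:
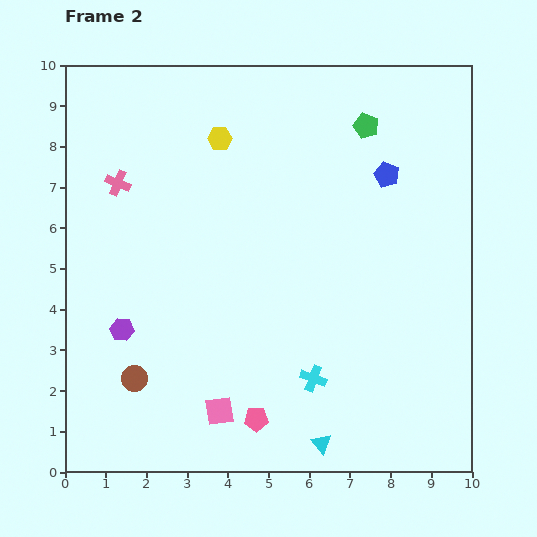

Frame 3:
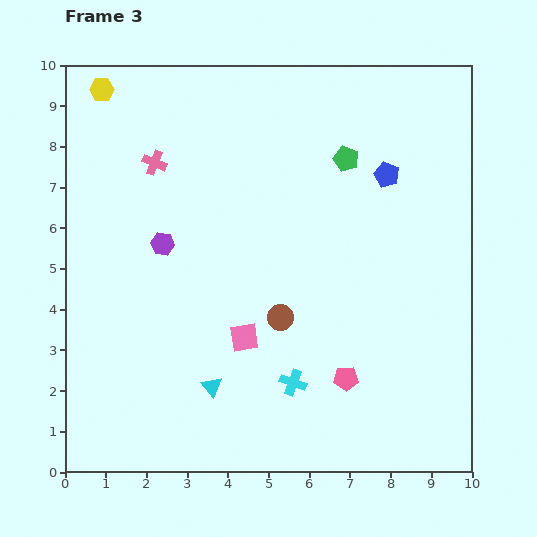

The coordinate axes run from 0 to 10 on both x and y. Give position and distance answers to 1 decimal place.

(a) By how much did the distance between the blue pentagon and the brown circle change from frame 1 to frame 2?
+1.0

Distance in frame 1: 7.0. Distance in frame 2: 8.0.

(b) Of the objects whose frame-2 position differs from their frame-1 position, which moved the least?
the cyan cross

(moved 0.5)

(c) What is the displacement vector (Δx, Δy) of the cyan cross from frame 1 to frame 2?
(-0.5, 0.0)

The cyan cross was at (6.6, 2.3) in frame 1 and (6.1, 2.3) in frame 2.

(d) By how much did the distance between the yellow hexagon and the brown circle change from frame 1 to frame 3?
+0.6

Distance in frame 1: 6.5. Distance in frame 3: 7.1.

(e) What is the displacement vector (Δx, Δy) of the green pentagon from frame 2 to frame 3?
(-0.5, -0.8)

The green pentagon was at (7.4, 8.5) in frame 2 and (6.9, 7.7) in frame 3.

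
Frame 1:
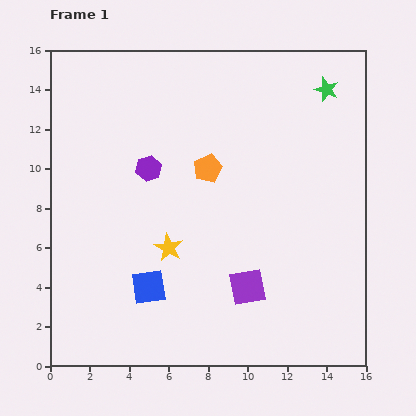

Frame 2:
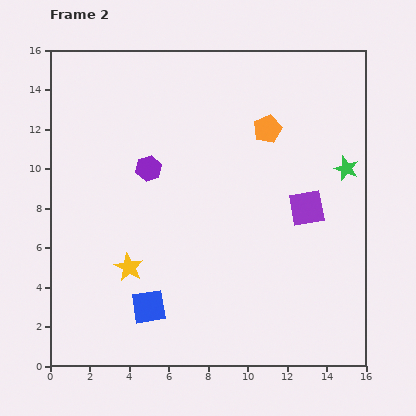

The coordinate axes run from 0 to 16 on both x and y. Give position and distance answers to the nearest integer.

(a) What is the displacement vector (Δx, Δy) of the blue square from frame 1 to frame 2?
(0, -1)

The blue square was at (5, 4) in frame 1 and (5, 3) in frame 2.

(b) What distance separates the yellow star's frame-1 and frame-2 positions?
2

The yellow star moved from (6, 6) to (4, 5), a distance of √(2² + 1²) ≈ 2.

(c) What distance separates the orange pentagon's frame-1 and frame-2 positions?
4

The orange pentagon moved from (8, 10) to (11, 12), a distance of √(3² + 2²) ≈ 4.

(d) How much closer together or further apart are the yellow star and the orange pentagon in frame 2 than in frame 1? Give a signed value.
+6

Distance in frame 1: 4. Distance in frame 2: 10.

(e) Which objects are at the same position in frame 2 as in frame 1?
the purple hexagon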